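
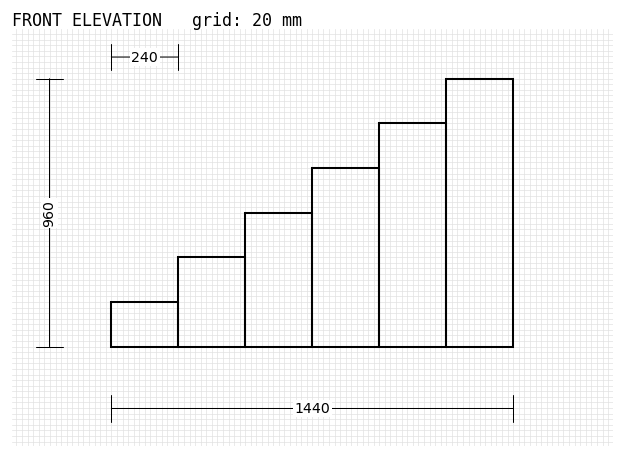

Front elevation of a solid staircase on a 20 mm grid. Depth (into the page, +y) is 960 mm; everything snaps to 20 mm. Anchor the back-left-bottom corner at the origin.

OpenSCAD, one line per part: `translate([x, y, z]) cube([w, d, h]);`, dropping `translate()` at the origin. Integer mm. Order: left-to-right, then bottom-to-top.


cube([240, 960, 160]);
translate([240, 0, 0]) cube([240, 960, 320]);
translate([480, 0, 0]) cube([240, 960, 480]);
translate([720, 0, 0]) cube([240, 960, 640]);
translate([960, 0, 0]) cube([240, 960, 800]);
translate([1200, 0, 0]) cube([240, 960, 960]);


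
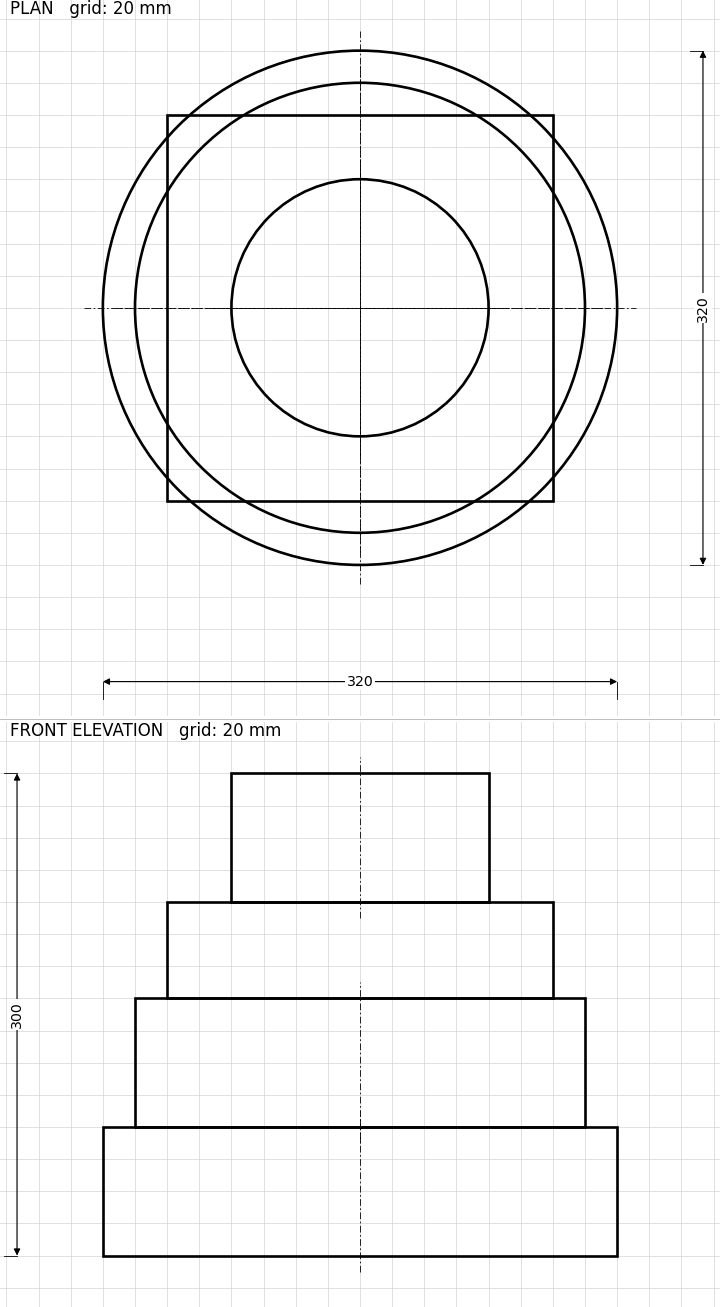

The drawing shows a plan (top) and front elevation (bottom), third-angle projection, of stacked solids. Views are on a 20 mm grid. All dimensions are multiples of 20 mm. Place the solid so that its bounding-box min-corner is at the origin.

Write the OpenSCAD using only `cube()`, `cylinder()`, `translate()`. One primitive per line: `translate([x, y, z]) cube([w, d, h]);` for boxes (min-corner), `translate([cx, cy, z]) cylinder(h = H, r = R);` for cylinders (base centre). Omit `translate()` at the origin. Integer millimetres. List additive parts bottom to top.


translate([160, 160, 0]) cylinder(h = 80, r = 160);
translate([160, 160, 80]) cylinder(h = 80, r = 140);
translate([40, 40, 160]) cube([240, 240, 60]);
translate([160, 160, 220]) cylinder(h = 80, r = 80);


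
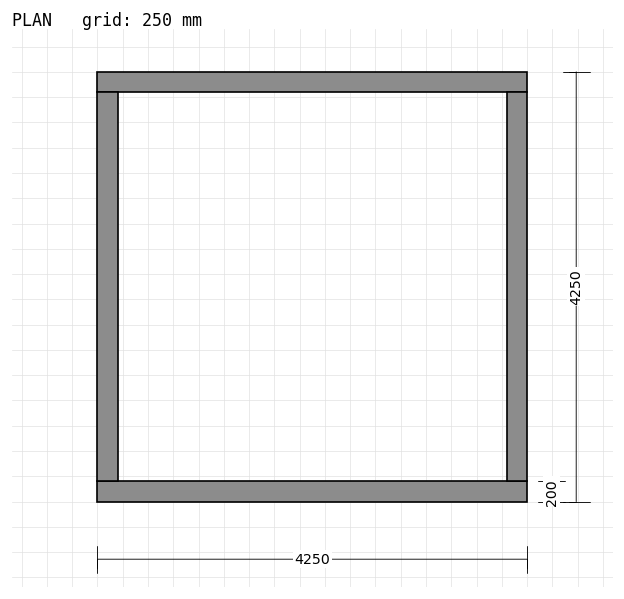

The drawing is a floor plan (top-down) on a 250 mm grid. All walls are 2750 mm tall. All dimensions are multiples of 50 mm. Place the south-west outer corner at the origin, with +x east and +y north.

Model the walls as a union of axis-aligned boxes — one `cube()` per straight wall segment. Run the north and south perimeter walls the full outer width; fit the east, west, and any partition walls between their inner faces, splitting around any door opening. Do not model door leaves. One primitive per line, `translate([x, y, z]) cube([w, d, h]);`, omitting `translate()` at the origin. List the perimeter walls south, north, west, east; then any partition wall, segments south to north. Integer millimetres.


cube([4250, 200, 2750]);
translate([0, 4050, 0]) cube([4250, 200, 2750]);
translate([0, 200, 0]) cube([200, 3850, 2750]);
translate([4050, 200, 0]) cube([200, 3850, 2750]);


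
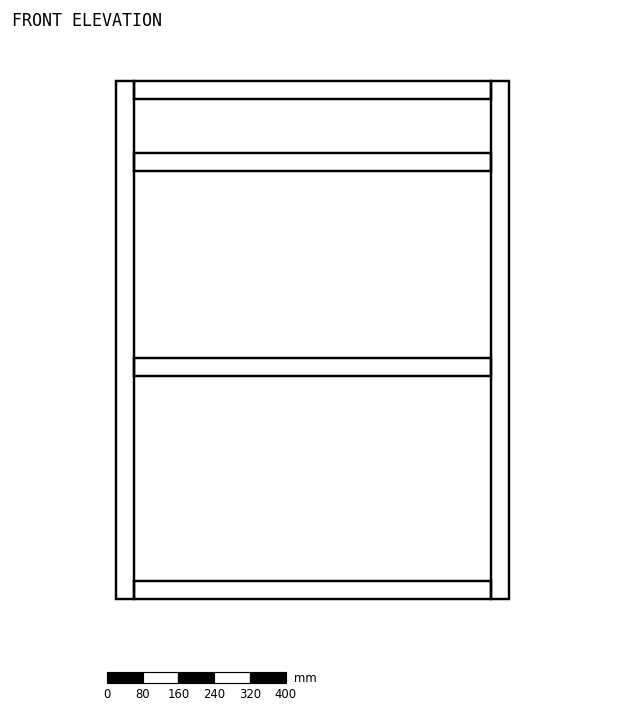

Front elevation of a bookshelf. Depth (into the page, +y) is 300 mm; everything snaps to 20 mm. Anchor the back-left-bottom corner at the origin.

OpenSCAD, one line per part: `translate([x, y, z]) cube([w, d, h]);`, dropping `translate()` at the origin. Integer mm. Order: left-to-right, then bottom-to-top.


cube([40, 300, 1160]);
translate([40, 0, 0]) cube([800, 300, 40]);
translate([40, 0, 500]) cube([800, 300, 40]);
translate([40, 0, 960]) cube([800, 300, 40]);
translate([40, 0, 1120]) cube([800, 300, 40]);
translate([840, 0, 0]) cube([40, 300, 1160]);


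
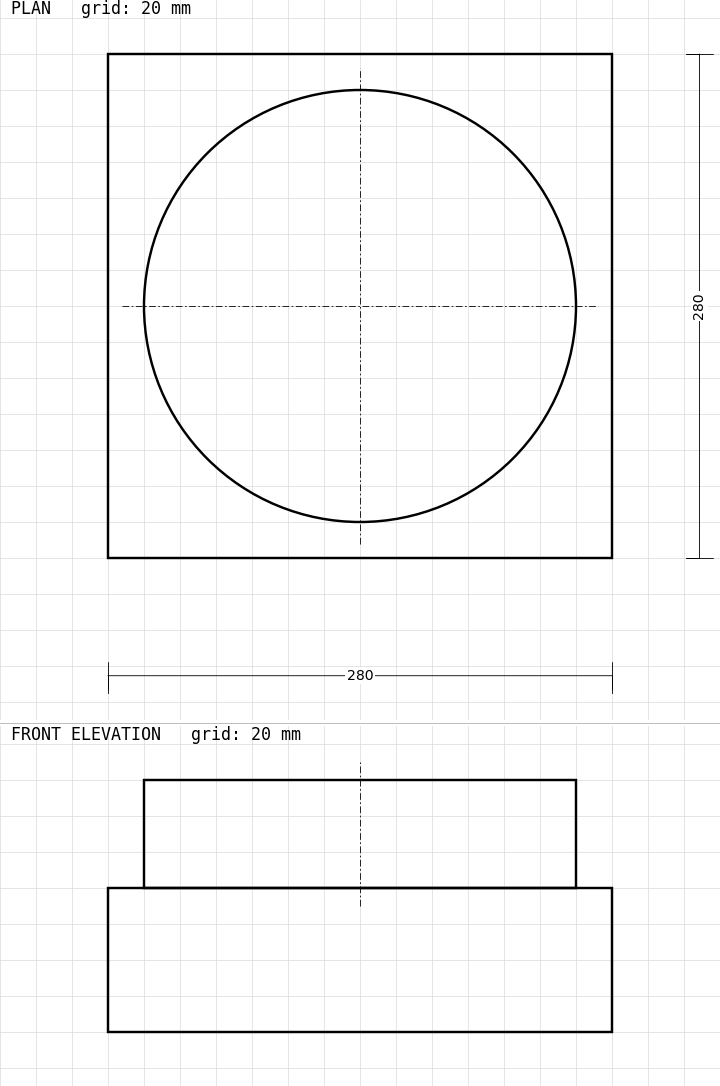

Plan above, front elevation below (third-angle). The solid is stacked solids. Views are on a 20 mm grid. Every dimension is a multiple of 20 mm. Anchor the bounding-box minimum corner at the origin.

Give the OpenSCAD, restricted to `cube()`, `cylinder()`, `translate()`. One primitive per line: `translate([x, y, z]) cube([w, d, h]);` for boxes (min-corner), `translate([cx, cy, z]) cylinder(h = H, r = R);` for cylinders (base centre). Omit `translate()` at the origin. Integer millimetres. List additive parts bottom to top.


cube([280, 280, 80]);
translate([140, 140, 80]) cylinder(h = 60, r = 120);


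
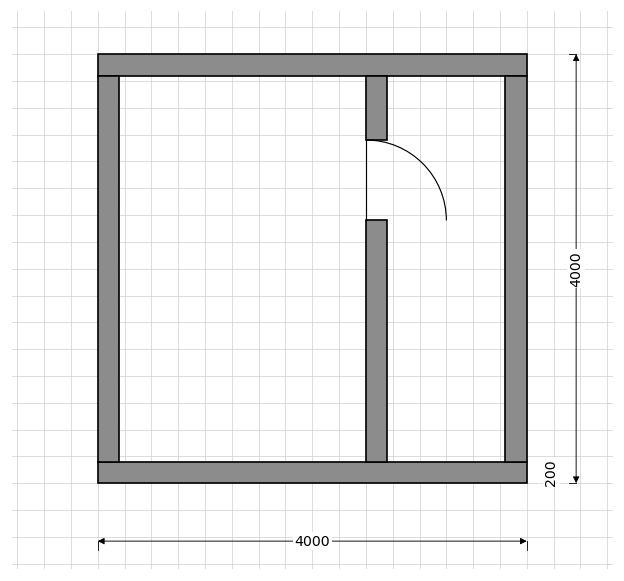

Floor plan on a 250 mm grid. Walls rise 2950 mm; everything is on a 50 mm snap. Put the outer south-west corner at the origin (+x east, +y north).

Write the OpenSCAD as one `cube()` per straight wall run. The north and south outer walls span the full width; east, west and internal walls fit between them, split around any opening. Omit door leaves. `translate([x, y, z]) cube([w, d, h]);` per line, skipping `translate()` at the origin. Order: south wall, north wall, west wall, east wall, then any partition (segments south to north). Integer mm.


cube([4000, 200, 2950]);
translate([0, 3800, 0]) cube([4000, 200, 2950]);
translate([0, 200, 0]) cube([200, 3600, 2950]);
translate([3800, 200, 0]) cube([200, 3600, 2950]);
translate([2500, 200, 0]) cube([200, 2250, 2950]);
translate([2500, 3200, 0]) cube([200, 600, 2950]);


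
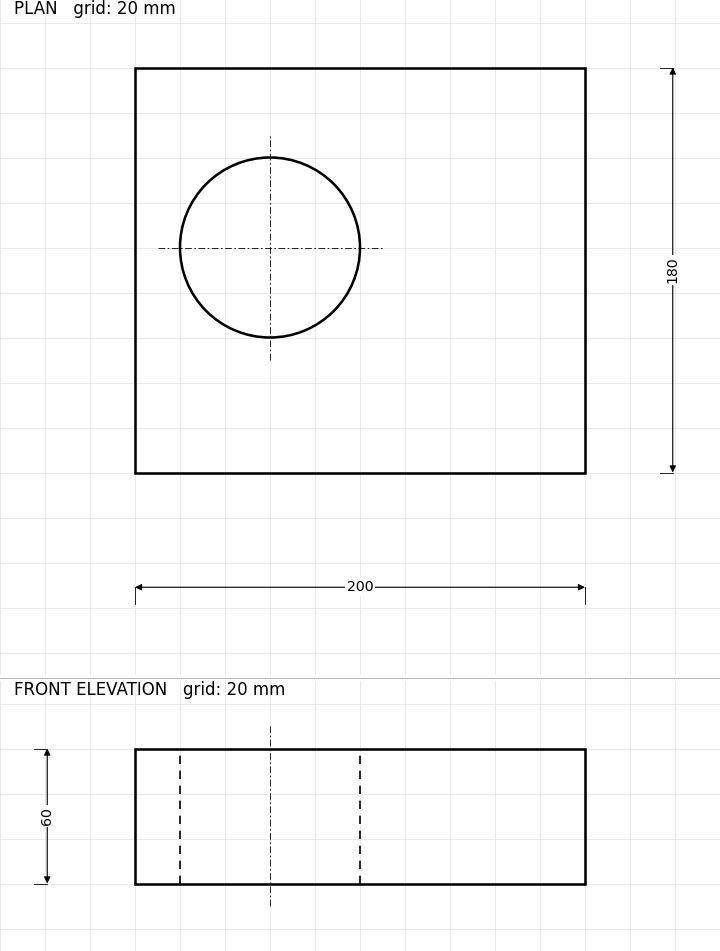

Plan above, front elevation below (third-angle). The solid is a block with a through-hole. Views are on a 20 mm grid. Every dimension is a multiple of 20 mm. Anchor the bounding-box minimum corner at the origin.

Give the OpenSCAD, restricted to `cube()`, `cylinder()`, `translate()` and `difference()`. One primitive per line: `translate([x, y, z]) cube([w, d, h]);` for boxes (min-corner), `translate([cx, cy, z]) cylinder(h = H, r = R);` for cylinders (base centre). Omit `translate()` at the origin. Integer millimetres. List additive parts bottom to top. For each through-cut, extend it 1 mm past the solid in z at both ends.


difference() {
  cube([200, 180, 60]);
  translate([60, 100, -1]) cylinder(h = 62, r = 40);
}


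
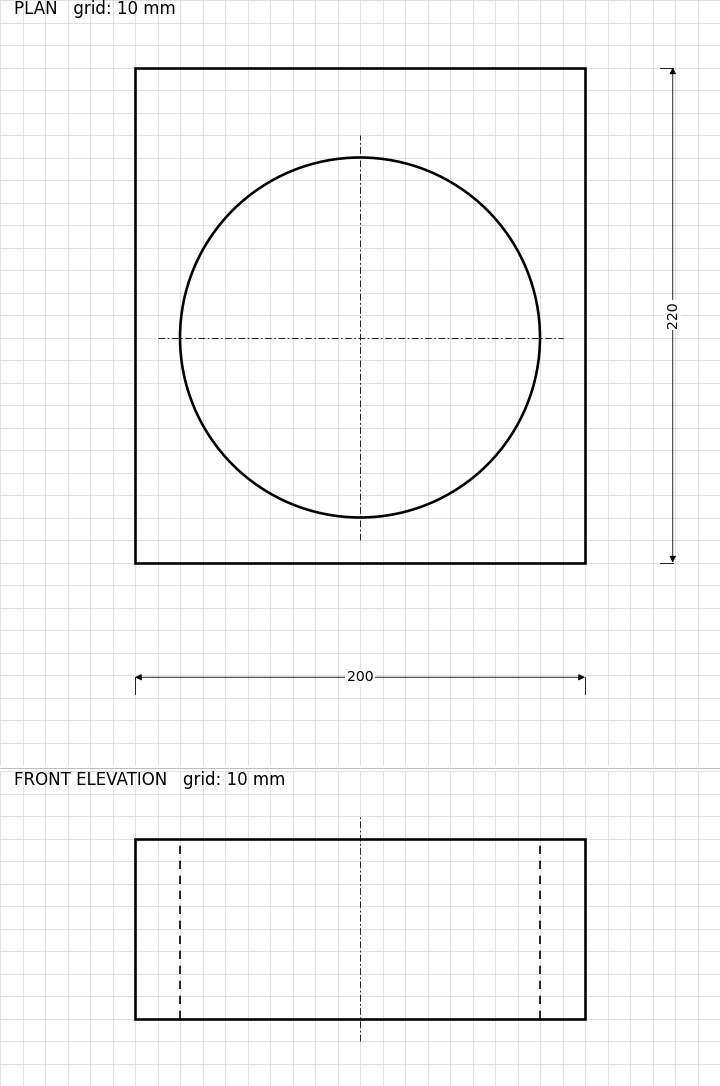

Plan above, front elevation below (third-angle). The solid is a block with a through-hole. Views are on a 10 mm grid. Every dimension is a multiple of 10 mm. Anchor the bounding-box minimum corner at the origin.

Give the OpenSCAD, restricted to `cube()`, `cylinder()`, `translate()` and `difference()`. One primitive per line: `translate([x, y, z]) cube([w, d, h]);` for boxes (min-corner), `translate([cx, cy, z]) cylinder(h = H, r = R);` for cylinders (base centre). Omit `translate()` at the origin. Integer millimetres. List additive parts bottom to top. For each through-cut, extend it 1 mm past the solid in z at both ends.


difference() {
  cube([200, 220, 80]);
  translate([100, 100, -1]) cylinder(h = 82, r = 80);
}


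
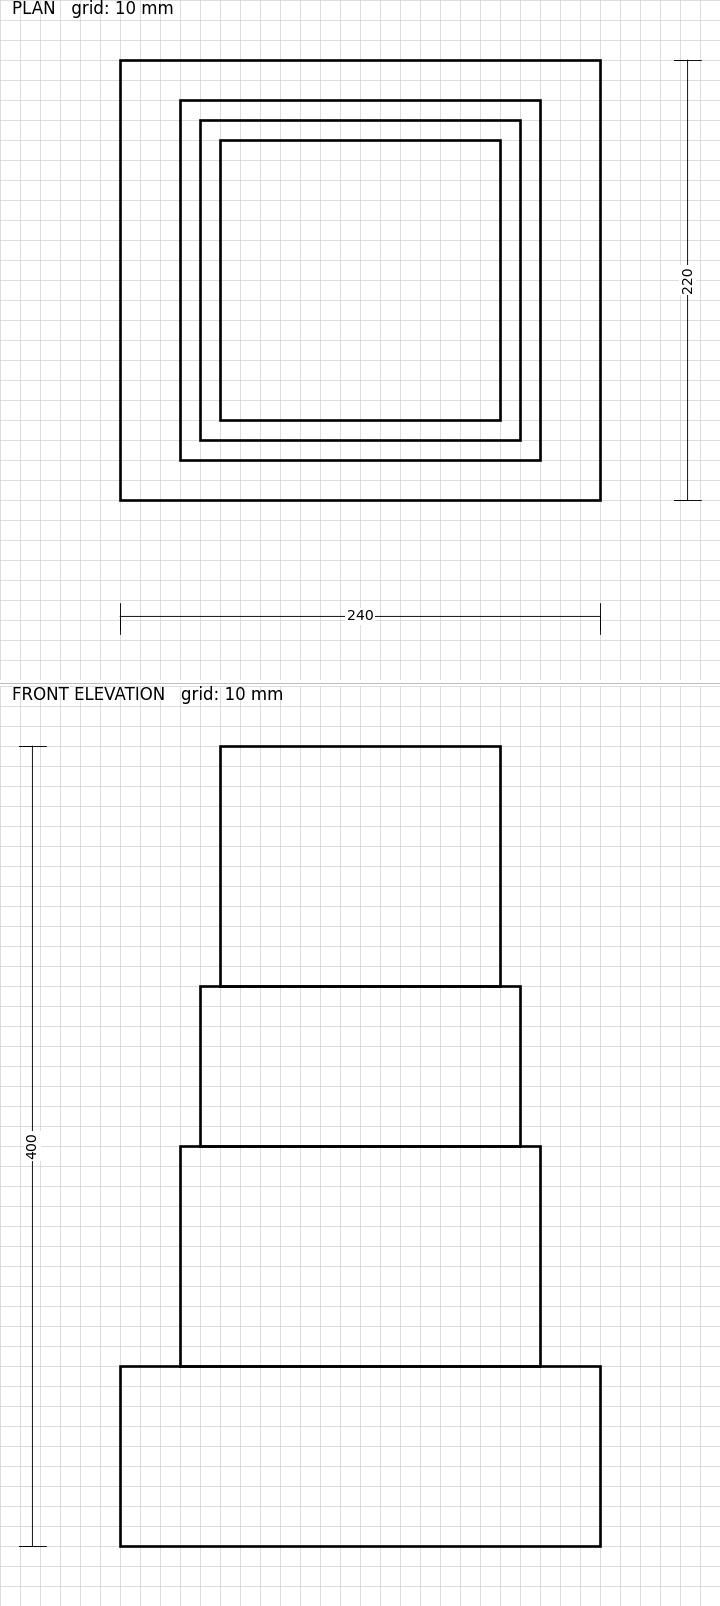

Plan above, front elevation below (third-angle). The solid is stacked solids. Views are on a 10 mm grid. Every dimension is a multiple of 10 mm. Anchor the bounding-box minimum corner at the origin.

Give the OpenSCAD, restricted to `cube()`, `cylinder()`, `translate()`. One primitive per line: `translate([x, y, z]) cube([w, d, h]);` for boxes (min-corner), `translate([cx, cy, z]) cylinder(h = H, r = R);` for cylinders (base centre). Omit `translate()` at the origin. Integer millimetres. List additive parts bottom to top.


cube([240, 220, 90]);
translate([30, 20, 90]) cube([180, 180, 110]);
translate([40, 30, 200]) cube([160, 160, 80]);
translate([50, 40, 280]) cube([140, 140, 120]);


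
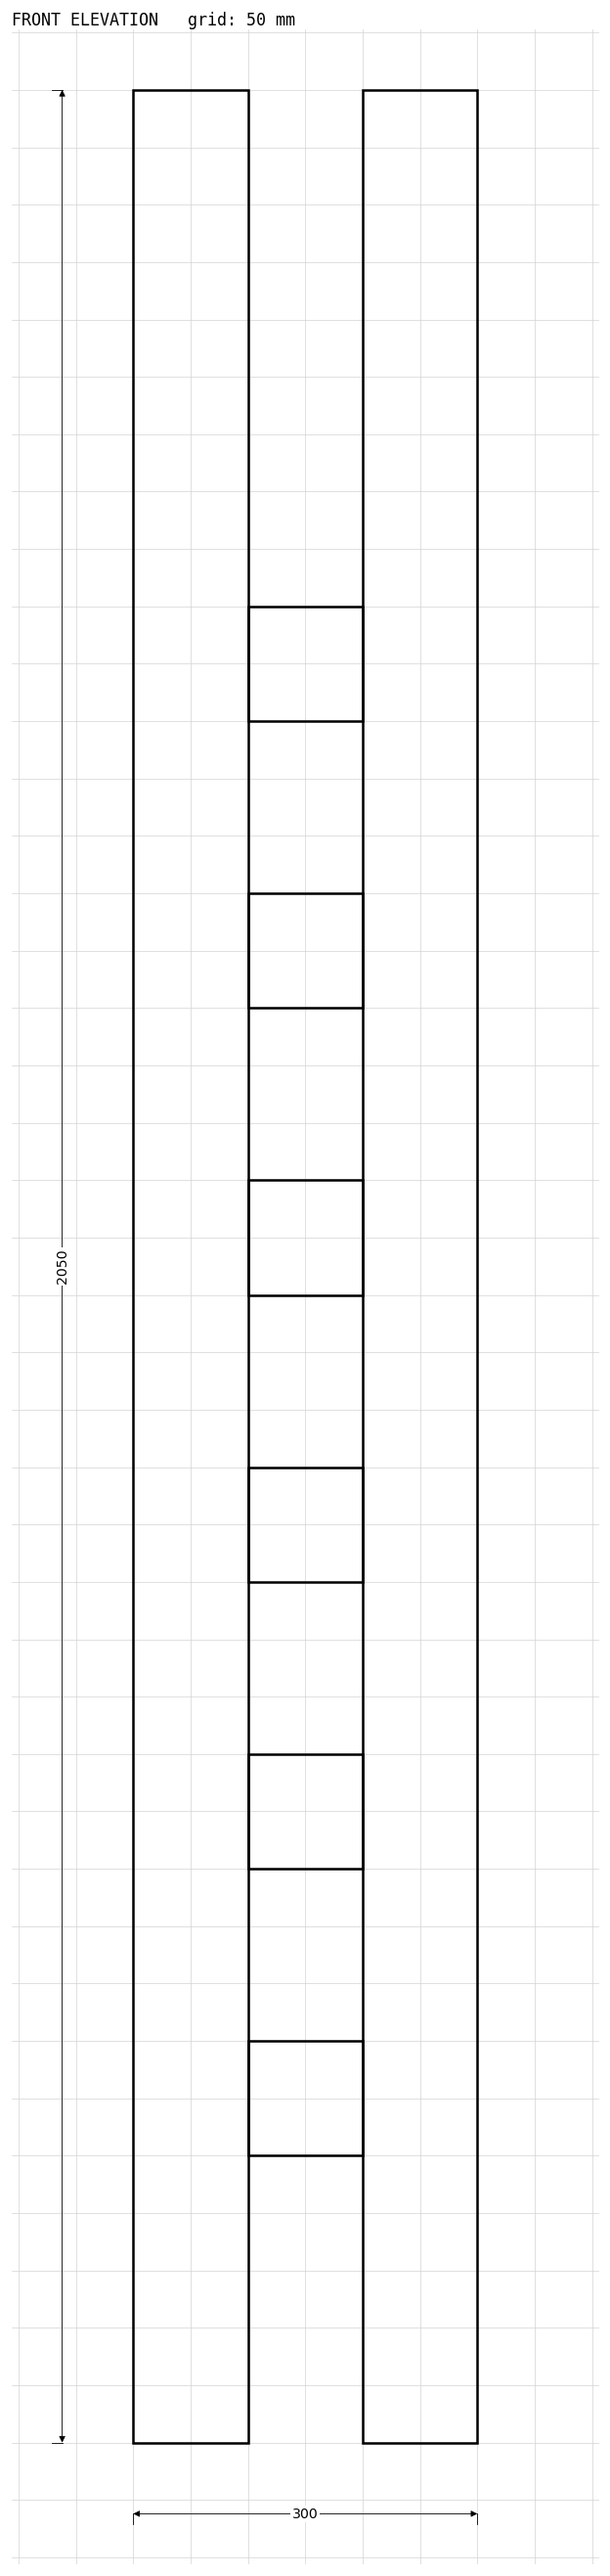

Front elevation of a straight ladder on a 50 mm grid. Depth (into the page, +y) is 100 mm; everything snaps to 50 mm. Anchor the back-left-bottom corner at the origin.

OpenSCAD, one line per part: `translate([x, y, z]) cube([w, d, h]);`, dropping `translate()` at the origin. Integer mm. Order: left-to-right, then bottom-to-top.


cube([100, 100, 2050]);
translate([100, 0, 250]) cube([100, 100, 100]);
translate([100, 0, 500]) cube([100, 100, 100]);
translate([100, 0, 750]) cube([100, 100, 100]);
translate([100, 0, 1000]) cube([100, 100, 100]);
translate([100, 0, 1250]) cube([100, 100, 100]);
translate([100, 0, 1500]) cube([100, 100, 100]);
translate([200, 0, 0]) cube([100, 100, 2050]);


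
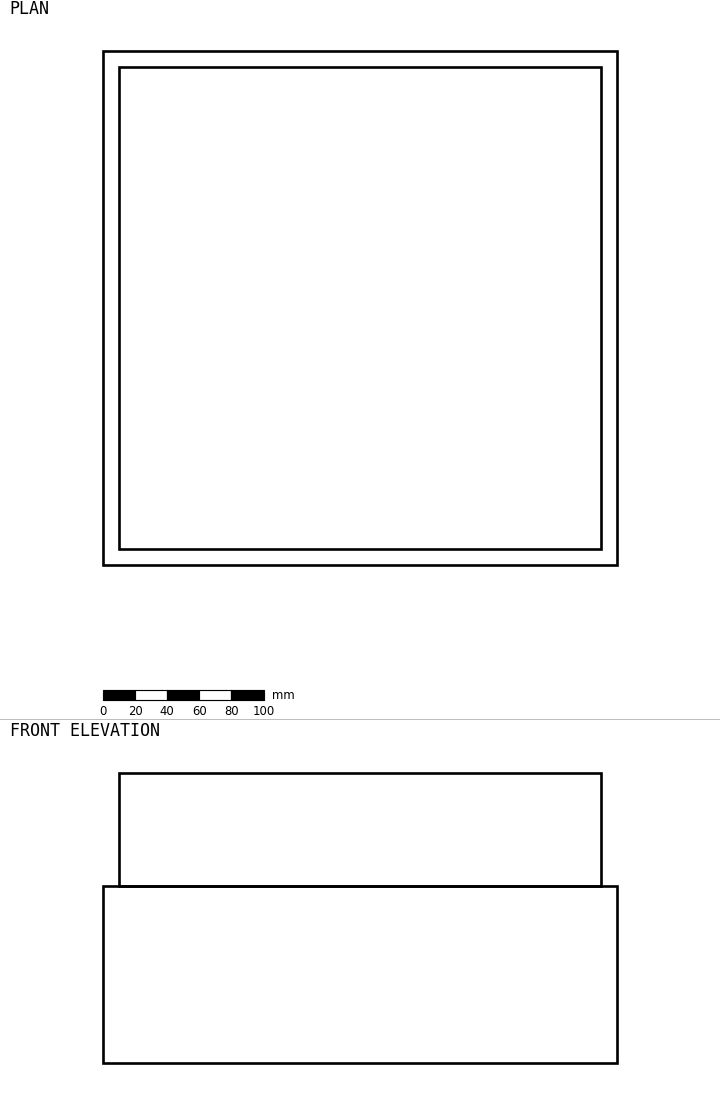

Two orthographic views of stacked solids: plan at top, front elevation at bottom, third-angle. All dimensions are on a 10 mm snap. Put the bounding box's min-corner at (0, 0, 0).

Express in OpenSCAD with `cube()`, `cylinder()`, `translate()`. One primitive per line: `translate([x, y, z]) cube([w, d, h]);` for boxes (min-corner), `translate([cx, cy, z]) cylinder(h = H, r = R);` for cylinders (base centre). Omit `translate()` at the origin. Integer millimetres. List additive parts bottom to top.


cube([320, 320, 110]);
translate([10, 10, 110]) cube([300, 300, 70]);


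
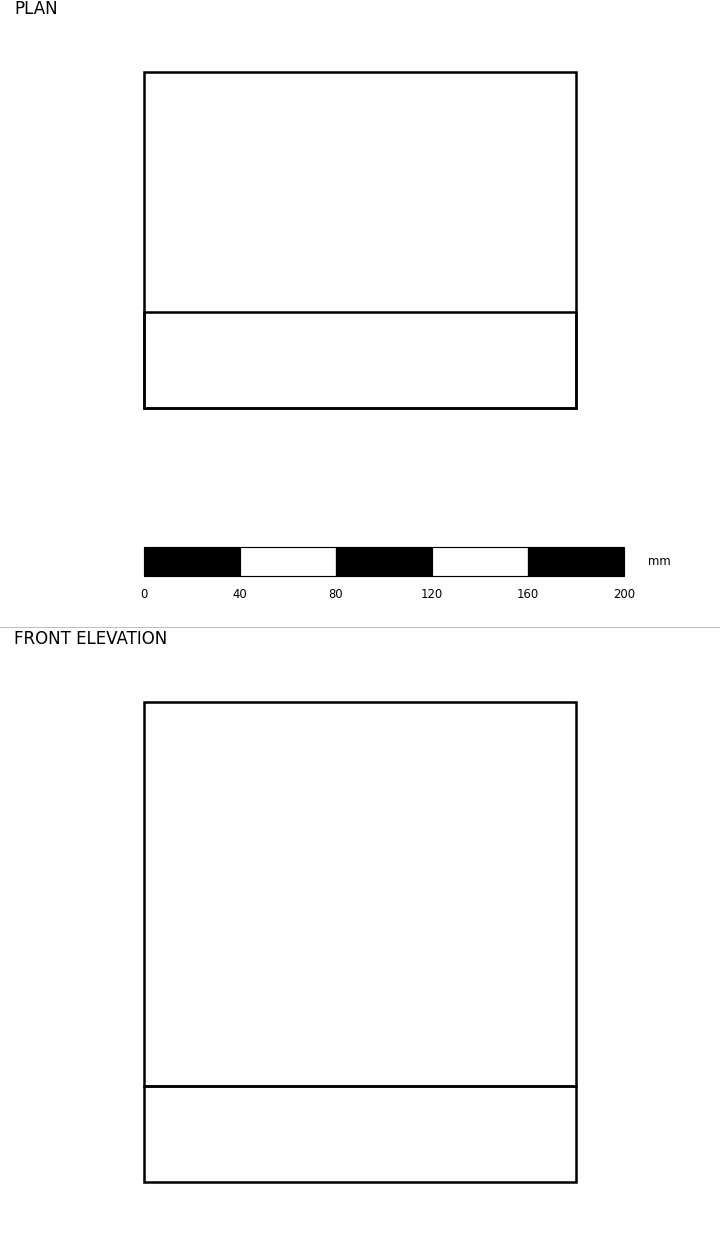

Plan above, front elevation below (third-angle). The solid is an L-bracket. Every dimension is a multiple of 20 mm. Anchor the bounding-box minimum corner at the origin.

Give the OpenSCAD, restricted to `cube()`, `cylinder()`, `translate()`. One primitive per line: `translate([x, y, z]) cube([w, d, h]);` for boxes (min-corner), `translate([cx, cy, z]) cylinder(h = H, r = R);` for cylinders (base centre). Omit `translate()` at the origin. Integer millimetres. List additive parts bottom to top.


cube([180, 140, 40]);
translate([0, 0, 40]) cube([180, 40, 160]);


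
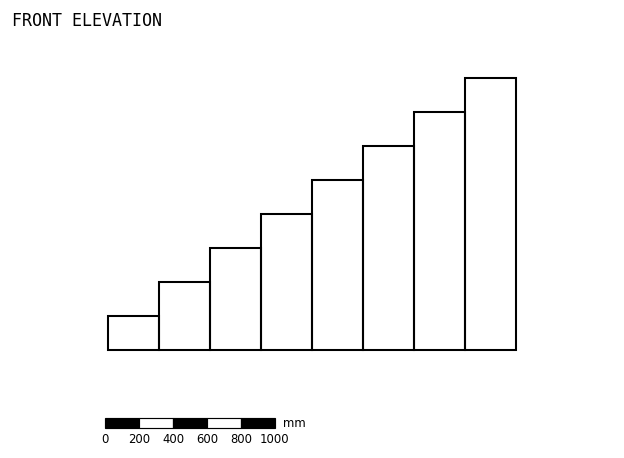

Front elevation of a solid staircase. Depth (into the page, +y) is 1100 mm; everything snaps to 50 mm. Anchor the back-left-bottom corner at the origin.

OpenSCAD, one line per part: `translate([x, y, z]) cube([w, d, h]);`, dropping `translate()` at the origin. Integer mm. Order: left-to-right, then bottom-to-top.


cube([300, 1100, 200]);
translate([300, 0, 0]) cube([300, 1100, 400]);
translate([600, 0, 0]) cube([300, 1100, 600]);
translate([900, 0, 0]) cube([300, 1100, 800]);
translate([1200, 0, 0]) cube([300, 1100, 1000]);
translate([1500, 0, 0]) cube([300, 1100, 1200]);
translate([1800, 0, 0]) cube([300, 1100, 1400]);
translate([2100, 0, 0]) cube([300, 1100, 1600]);


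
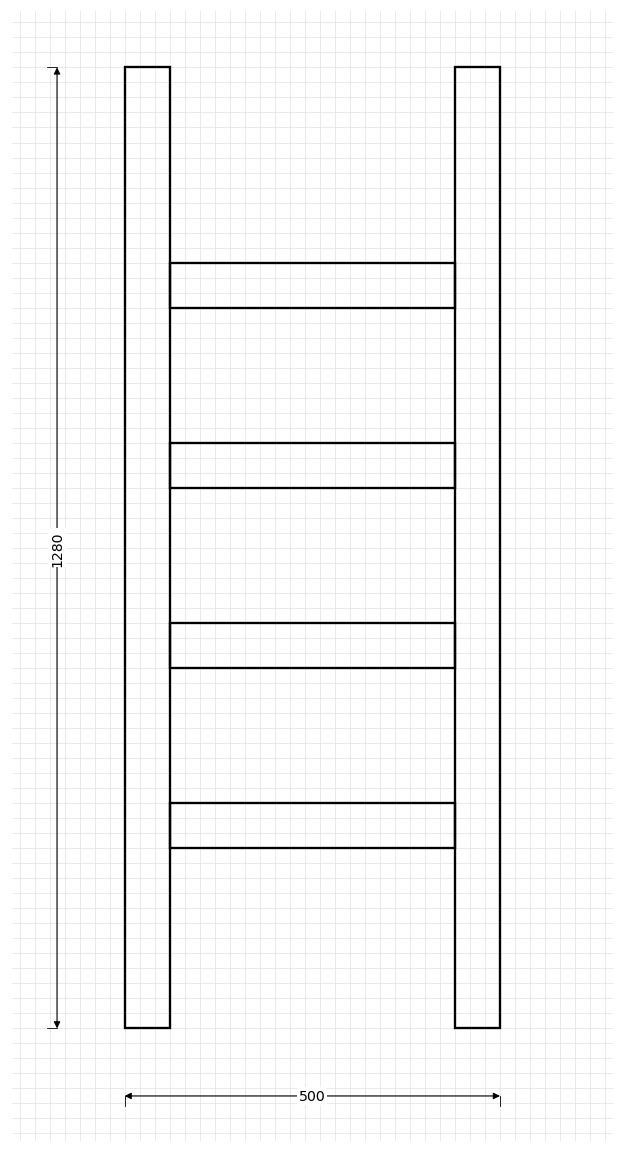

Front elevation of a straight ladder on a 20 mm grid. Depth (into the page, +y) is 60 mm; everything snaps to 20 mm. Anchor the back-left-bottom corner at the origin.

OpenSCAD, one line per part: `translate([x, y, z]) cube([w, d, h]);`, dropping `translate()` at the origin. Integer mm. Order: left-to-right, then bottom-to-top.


cube([60, 60, 1280]);
translate([60, 0, 240]) cube([380, 60, 60]);
translate([60, 0, 480]) cube([380, 60, 60]);
translate([60, 0, 720]) cube([380, 60, 60]);
translate([60, 0, 960]) cube([380, 60, 60]);
translate([440, 0, 0]) cube([60, 60, 1280]);


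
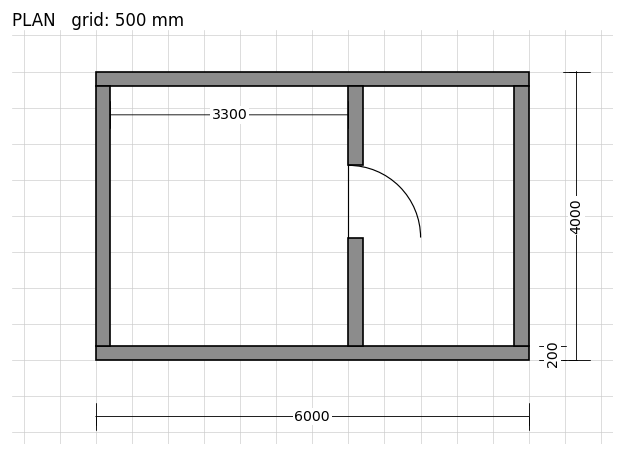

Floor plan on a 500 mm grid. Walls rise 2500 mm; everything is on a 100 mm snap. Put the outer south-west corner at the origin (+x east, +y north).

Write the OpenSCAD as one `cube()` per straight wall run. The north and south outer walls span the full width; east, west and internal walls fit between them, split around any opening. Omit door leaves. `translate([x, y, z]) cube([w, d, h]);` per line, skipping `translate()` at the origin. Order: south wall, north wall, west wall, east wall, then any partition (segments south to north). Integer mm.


cube([6000, 200, 2500]);
translate([0, 3800, 0]) cube([6000, 200, 2500]);
translate([0, 200, 0]) cube([200, 3600, 2500]);
translate([5800, 200, 0]) cube([200, 3600, 2500]);
translate([3500, 200, 0]) cube([200, 1500, 2500]);
translate([3500, 2700, 0]) cube([200, 1100, 2500]);


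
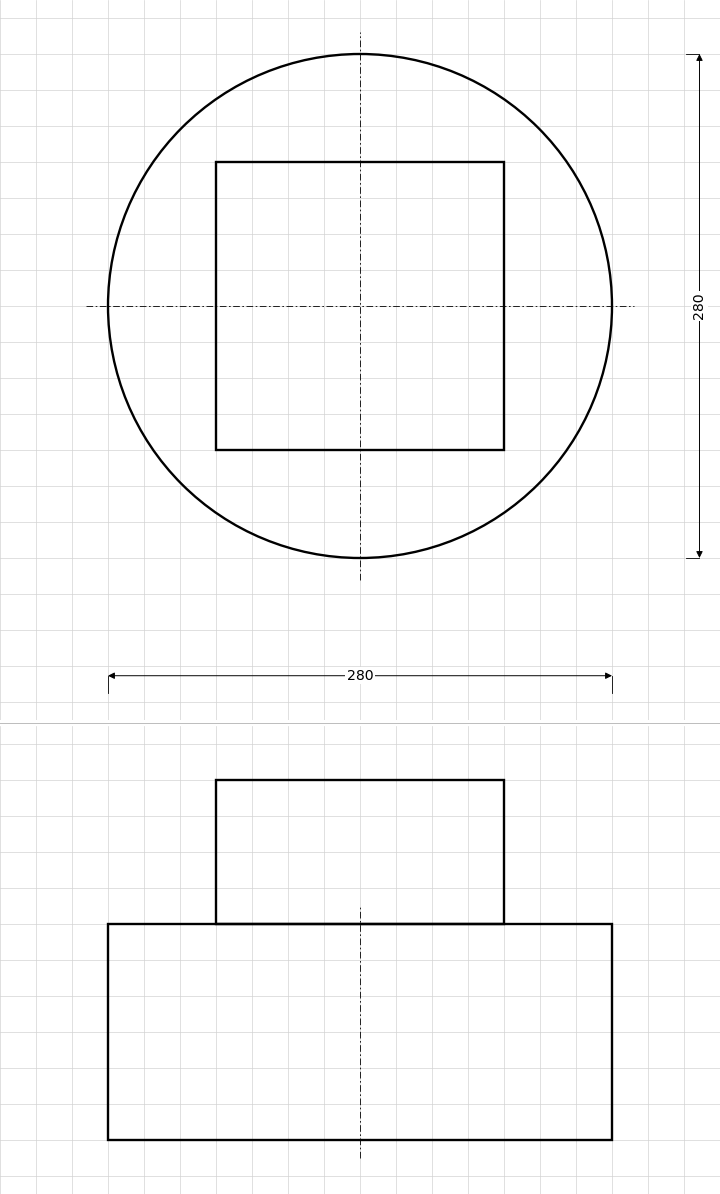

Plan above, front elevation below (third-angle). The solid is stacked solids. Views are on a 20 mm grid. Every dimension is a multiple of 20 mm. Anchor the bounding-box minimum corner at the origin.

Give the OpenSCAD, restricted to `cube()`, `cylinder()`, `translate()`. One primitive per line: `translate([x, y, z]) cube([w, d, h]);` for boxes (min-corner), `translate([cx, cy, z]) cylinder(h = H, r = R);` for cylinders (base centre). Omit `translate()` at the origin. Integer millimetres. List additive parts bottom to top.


translate([140, 140, 0]) cylinder(h = 120, r = 140);
translate([60, 60, 120]) cube([160, 160, 80]);


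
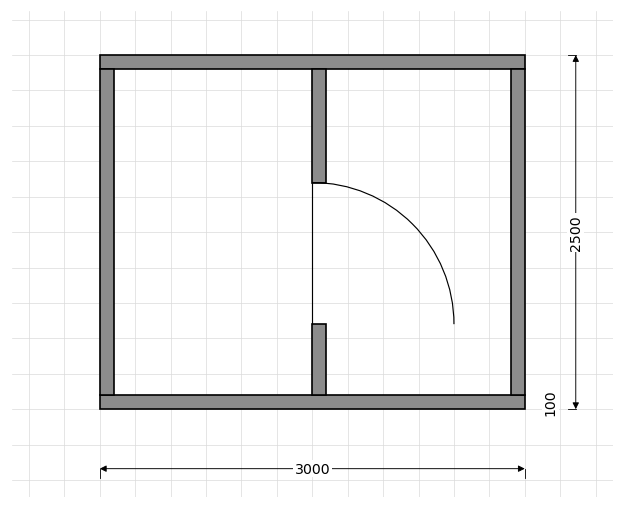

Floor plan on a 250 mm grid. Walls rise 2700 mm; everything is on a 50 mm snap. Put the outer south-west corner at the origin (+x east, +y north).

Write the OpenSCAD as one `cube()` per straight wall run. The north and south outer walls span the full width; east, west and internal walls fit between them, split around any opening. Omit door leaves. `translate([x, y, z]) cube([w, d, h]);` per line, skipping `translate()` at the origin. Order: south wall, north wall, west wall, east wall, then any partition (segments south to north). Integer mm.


cube([3000, 100, 2700]);
translate([0, 2400, 0]) cube([3000, 100, 2700]);
translate([0, 100, 0]) cube([100, 2300, 2700]);
translate([2900, 100, 0]) cube([100, 2300, 2700]);
translate([1500, 100, 0]) cube([100, 500, 2700]);
translate([1500, 1600, 0]) cube([100, 800, 2700]);


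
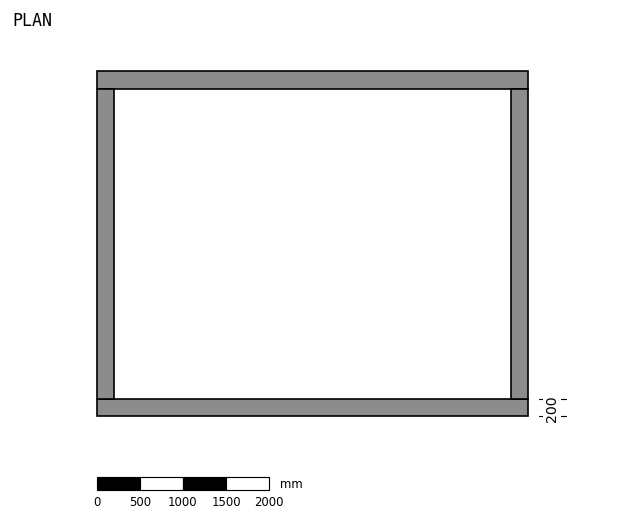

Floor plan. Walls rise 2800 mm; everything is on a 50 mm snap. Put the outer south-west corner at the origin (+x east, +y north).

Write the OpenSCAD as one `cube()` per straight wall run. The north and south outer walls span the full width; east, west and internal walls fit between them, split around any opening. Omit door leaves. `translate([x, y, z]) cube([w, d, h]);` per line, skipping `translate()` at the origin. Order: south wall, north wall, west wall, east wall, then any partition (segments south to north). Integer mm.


cube([5000, 200, 2800]);
translate([0, 3800, 0]) cube([5000, 200, 2800]);
translate([0, 200, 0]) cube([200, 3600, 2800]);
translate([4800, 200, 0]) cube([200, 3600, 2800]);


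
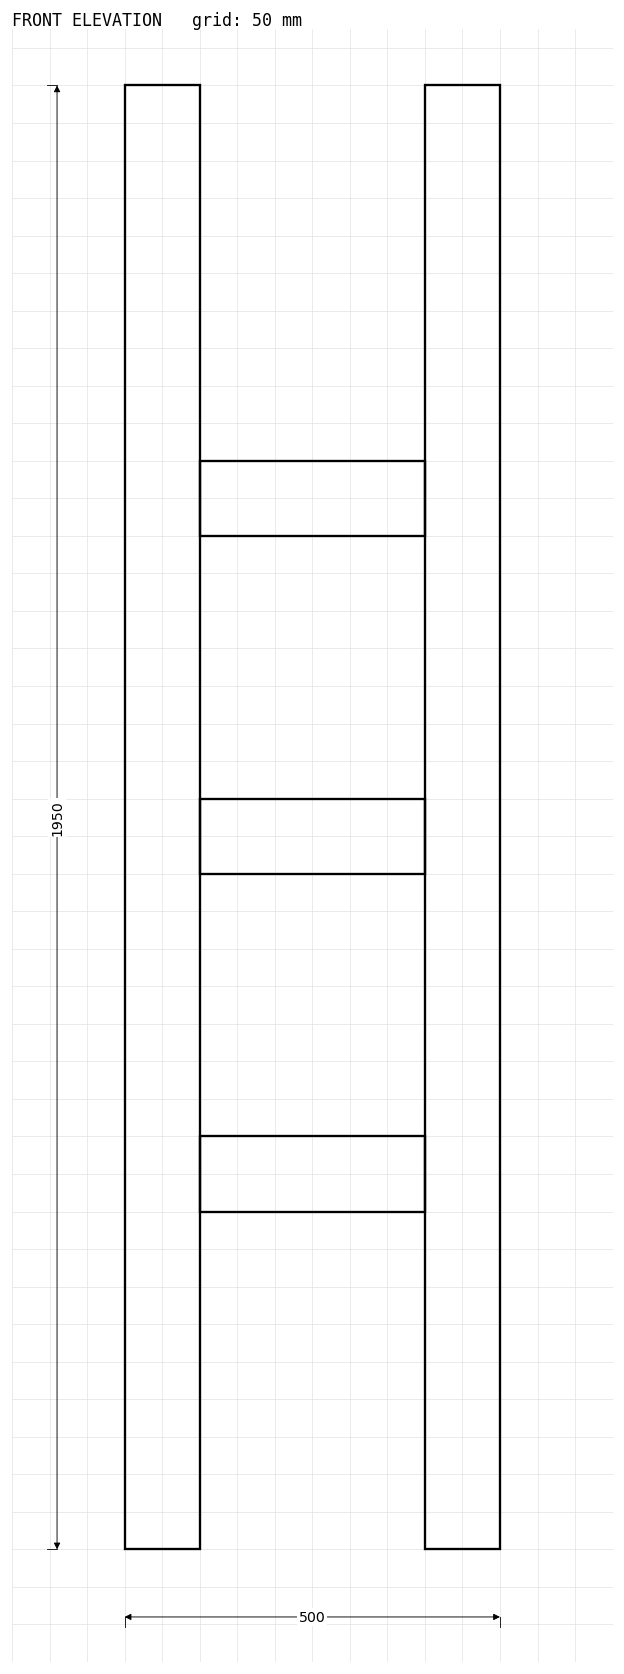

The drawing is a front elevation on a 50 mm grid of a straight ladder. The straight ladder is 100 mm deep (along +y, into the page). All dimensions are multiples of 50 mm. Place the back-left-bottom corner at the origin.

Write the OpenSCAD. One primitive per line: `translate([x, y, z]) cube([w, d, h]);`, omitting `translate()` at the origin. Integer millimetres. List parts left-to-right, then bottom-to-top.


cube([100, 100, 1950]);
translate([100, 0, 450]) cube([300, 100, 100]);
translate([100, 0, 900]) cube([300, 100, 100]);
translate([100, 0, 1350]) cube([300, 100, 100]);
translate([400, 0, 0]) cube([100, 100, 1950]);


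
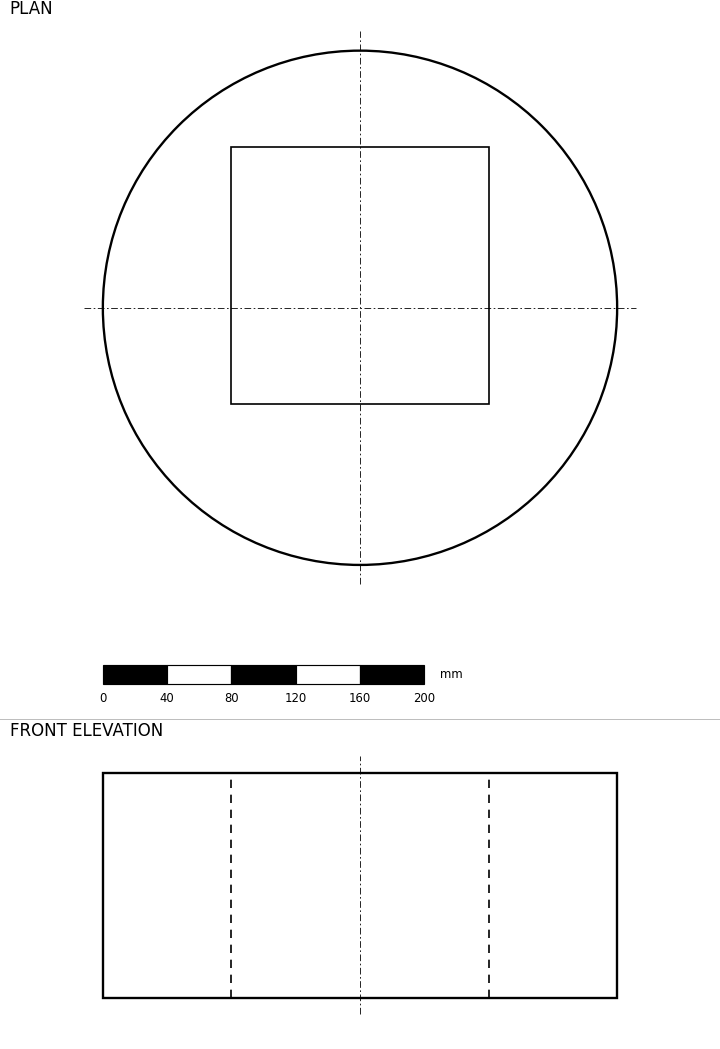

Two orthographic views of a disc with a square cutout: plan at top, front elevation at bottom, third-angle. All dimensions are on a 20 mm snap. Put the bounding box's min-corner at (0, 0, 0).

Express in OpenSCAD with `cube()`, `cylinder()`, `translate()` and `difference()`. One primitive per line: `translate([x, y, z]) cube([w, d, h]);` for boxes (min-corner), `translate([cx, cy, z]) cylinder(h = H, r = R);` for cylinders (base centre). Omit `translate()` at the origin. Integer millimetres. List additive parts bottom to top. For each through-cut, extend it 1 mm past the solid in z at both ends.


difference() {
  translate([160, 160, 0]) cylinder(h = 140, r = 160);
  translate([80, 100, -1]) cube([160, 160, 142]);
}


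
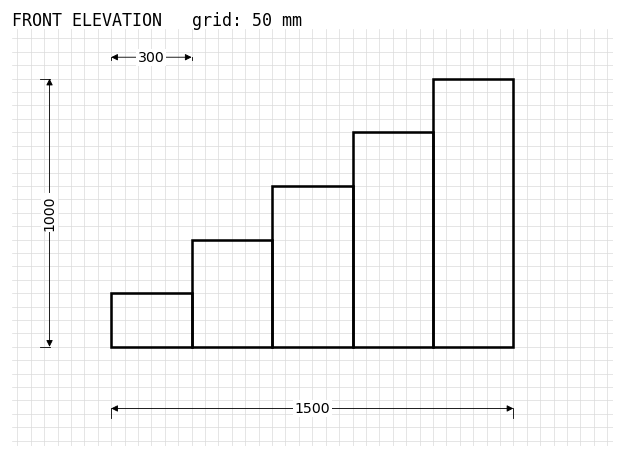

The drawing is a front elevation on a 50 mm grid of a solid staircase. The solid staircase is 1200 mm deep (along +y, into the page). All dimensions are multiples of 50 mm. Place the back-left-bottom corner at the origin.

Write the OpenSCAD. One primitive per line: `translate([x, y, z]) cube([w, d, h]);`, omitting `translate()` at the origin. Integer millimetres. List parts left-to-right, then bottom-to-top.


cube([300, 1200, 200]);
translate([300, 0, 0]) cube([300, 1200, 400]);
translate([600, 0, 0]) cube([300, 1200, 600]);
translate([900, 0, 0]) cube([300, 1200, 800]);
translate([1200, 0, 0]) cube([300, 1200, 1000]);


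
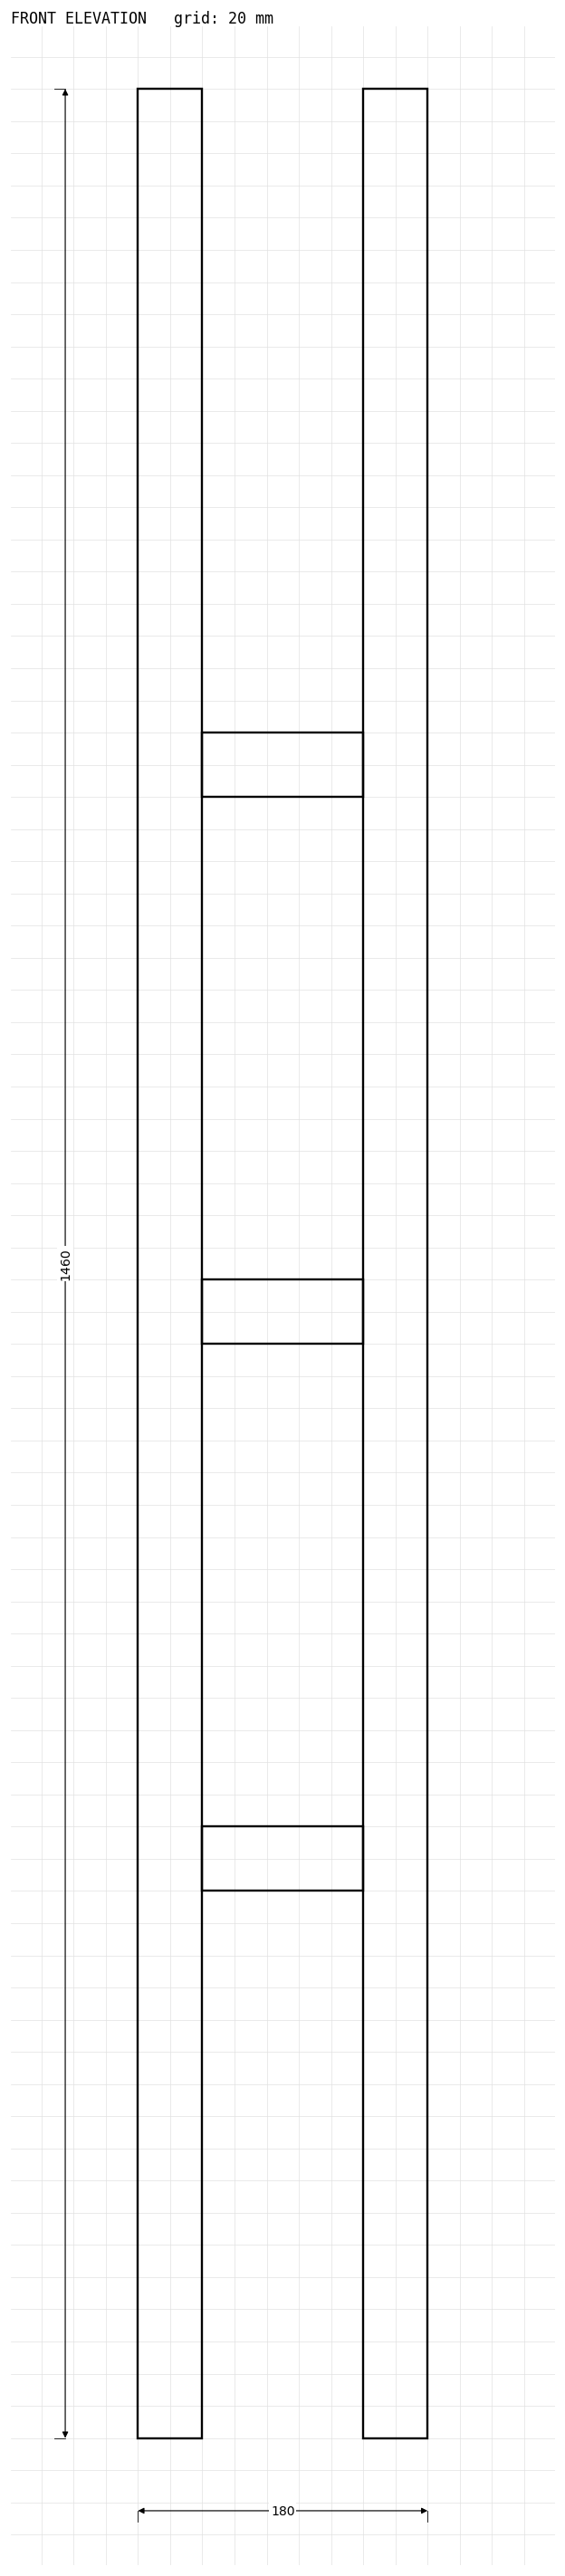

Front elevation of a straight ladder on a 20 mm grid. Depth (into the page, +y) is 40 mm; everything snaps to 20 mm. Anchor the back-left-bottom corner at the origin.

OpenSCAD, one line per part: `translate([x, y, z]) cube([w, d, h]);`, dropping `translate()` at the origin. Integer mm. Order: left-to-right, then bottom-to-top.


cube([40, 40, 1460]);
translate([40, 0, 340]) cube([100, 40, 40]);
translate([40, 0, 680]) cube([100, 40, 40]);
translate([40, 0, 1020]) cube([100, 40, 40]);
translate([140, 0, 0]) cube([40, 40, 1460]);


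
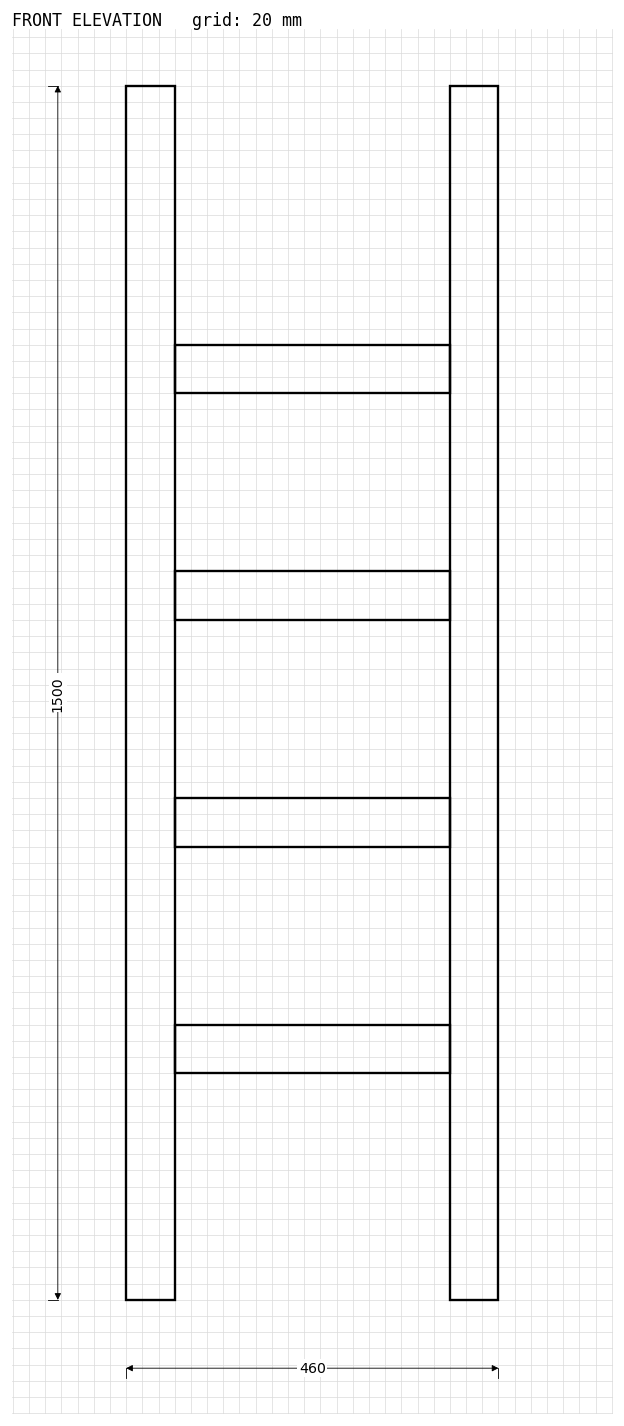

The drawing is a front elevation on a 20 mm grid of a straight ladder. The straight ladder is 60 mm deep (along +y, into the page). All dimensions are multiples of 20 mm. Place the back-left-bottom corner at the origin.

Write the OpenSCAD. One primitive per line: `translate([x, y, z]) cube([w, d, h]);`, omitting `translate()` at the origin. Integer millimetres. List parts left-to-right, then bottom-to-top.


cube([60, 60, 1500]);
translate([60, 0, 280]) cube([340, 60, 60]);
translate([60, 0, 560]) cube([340, 60, 60]);
translate([60, 0, 840]) cube([340, 60, 60]);
translate([60, 0, 1120]) cube([340, 60, 60]);
translate([400, 0, 0]) cube([60, 60, 1500]);


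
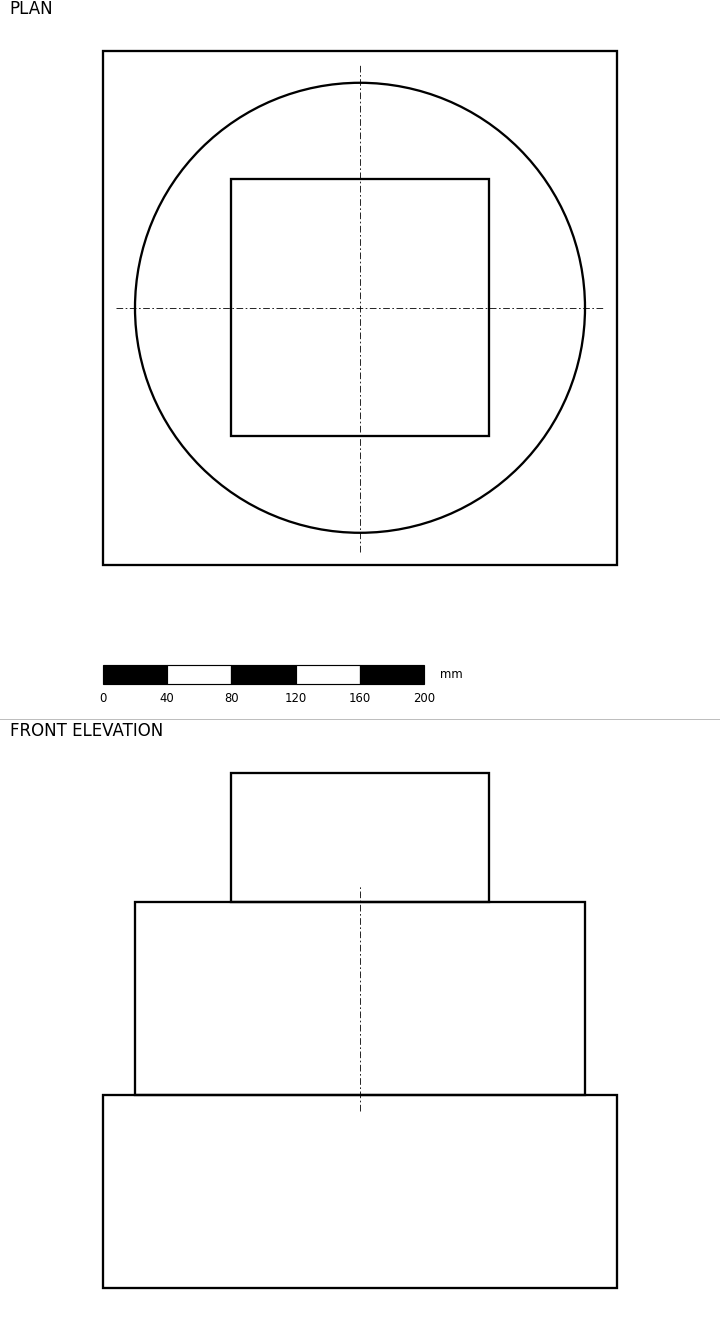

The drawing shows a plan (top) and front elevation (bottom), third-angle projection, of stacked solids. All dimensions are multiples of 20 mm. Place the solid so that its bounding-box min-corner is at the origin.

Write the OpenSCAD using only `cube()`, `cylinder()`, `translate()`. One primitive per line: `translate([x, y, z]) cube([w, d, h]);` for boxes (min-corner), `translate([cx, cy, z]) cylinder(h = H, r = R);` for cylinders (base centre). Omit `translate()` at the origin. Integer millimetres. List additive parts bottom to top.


cube([320, 320, 120]);
translate([160, 160, 120]) cylinder(h = 120, r = 140);
translate([80, 80, 240]) cube([160, 160, 80]);


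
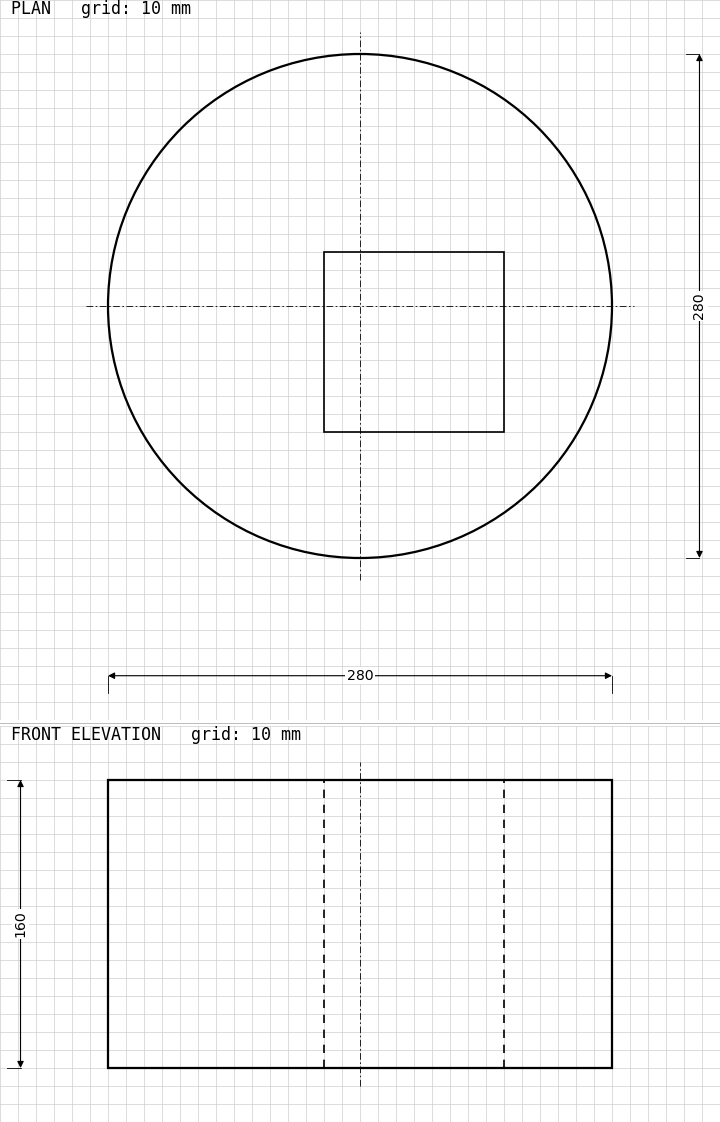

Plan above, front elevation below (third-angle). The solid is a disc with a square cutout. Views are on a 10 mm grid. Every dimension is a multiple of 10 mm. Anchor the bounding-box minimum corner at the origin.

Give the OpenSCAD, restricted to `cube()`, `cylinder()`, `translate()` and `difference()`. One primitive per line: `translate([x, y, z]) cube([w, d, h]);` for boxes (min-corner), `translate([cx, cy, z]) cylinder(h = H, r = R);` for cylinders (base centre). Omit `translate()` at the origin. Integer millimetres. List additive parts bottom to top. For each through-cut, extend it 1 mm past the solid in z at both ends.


difference() {
  translate([140, 140, 0]) cylinder(h = 160, r = 140);
  translate([120, 70, -1]) cube([100, 100, 162]);
}


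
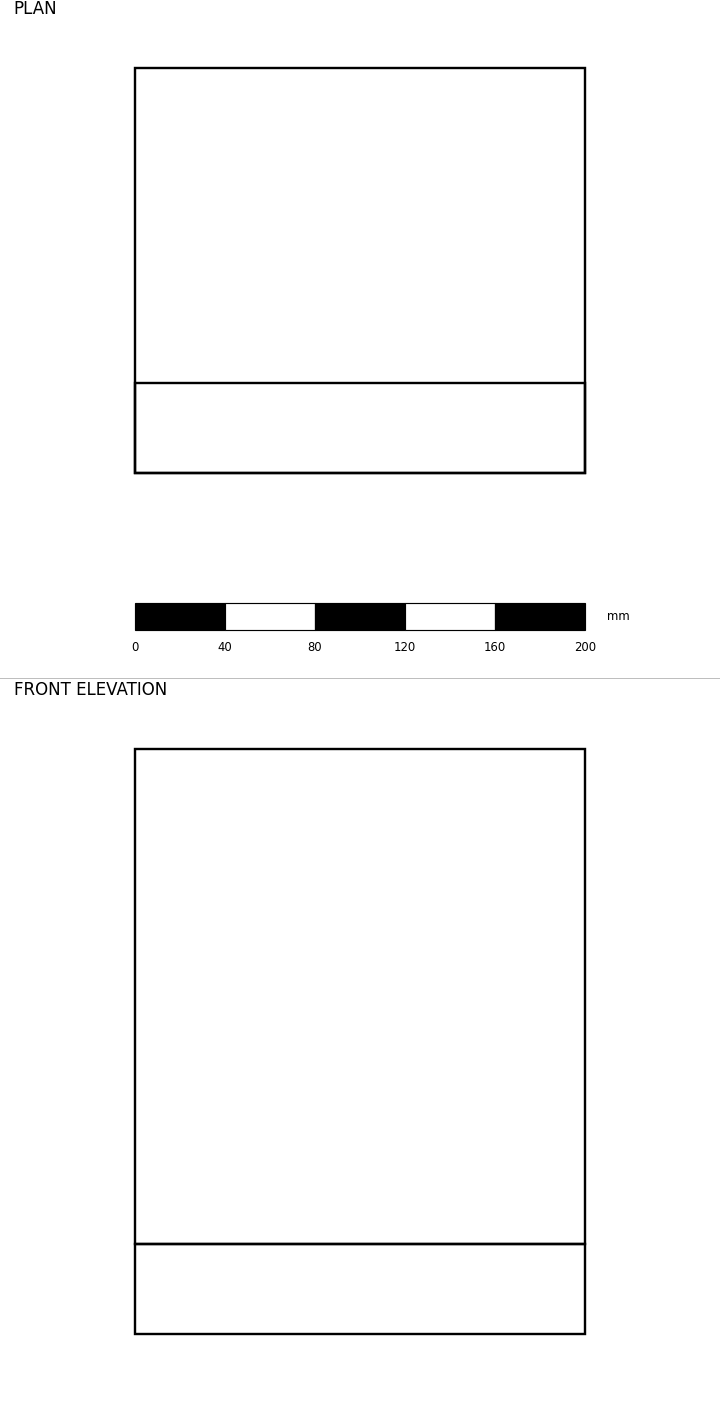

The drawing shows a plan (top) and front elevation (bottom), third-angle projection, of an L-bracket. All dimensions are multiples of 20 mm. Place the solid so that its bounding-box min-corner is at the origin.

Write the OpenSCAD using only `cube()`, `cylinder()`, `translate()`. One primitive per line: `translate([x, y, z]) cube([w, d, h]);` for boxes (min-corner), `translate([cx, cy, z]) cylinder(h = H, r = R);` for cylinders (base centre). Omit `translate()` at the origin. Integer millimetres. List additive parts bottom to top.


cube([200, 180, 40]);
translate([0, 0, 40]) cube([200, 40, 220]);


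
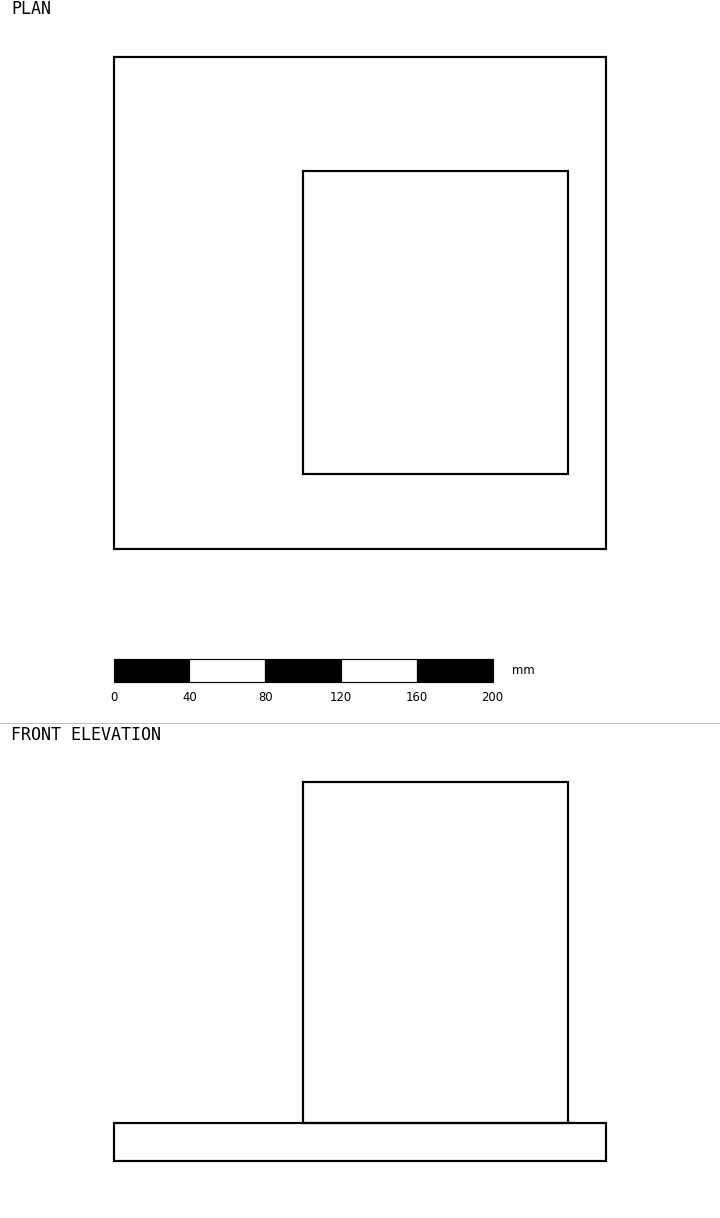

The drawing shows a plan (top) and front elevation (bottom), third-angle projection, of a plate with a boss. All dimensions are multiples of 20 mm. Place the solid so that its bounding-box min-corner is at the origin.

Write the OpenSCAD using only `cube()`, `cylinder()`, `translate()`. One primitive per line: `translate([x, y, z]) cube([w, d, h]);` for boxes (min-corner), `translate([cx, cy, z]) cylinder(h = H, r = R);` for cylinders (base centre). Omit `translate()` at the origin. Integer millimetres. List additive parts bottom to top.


cube([260, 260, 20]);
translate([100, 40, 20]) cube([140, 160, 180]);


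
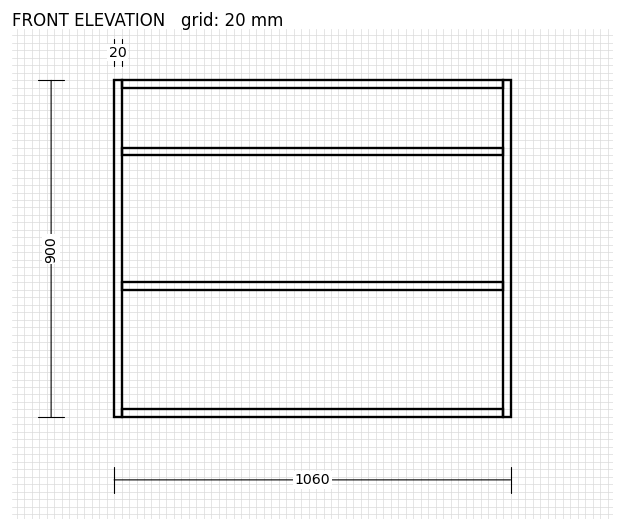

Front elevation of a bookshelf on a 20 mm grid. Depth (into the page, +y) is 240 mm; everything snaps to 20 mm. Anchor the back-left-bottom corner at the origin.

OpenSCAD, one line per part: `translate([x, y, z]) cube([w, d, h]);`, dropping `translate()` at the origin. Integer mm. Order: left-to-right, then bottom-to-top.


cube([20, 240, 900]);
translate([20, 0, 0]) cube([1020, 240, 20]);
translate([20, 0, 340]) cube([1020, 240, 20]);
translate([20, 0, 700]) cube([1020, 240, 20]);
translate([20, 0, 880]) cube([1020, 240, 20]);
translate([1040, 0, 0]) cube([20, 240, 900]);


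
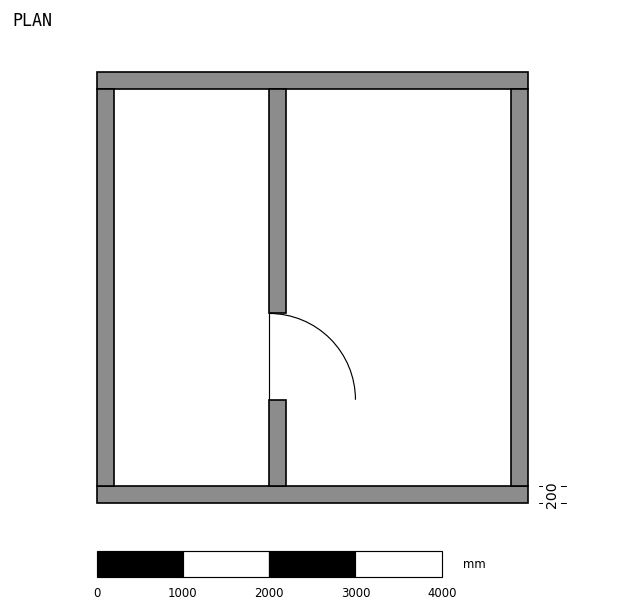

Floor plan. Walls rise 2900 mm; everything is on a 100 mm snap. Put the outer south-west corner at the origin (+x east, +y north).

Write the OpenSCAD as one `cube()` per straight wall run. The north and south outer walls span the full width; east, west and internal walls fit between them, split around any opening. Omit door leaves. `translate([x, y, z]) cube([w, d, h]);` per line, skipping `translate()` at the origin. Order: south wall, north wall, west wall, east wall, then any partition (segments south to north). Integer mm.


cube([5000, 200, 2900]);
translate([0, 4800, 0]) cube([5000, 200, 2900]);
translate([0, 200, 0]) cube([200, 4600, 2900]);
translate([4800, 200, 0]) cube([200, 4600, 2900]);
translate([2000, 200, 0]) cube([200, 1000, 2900]);
translate([2000, 2200, 0]) cube([200, 2600, 2900]);


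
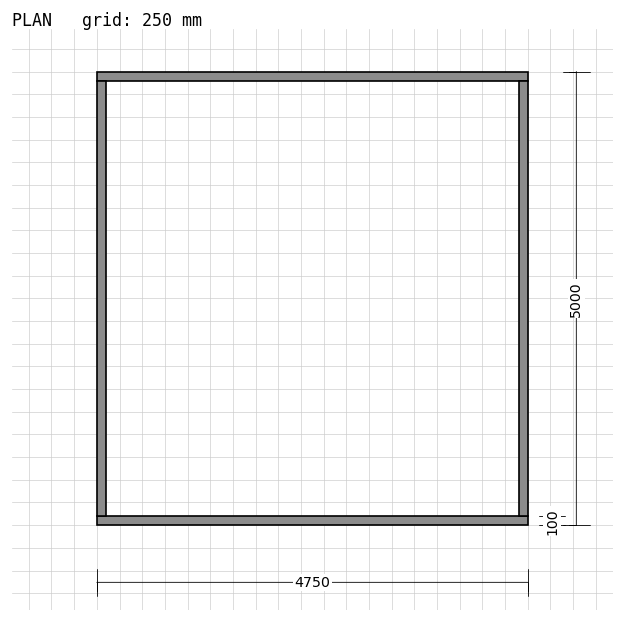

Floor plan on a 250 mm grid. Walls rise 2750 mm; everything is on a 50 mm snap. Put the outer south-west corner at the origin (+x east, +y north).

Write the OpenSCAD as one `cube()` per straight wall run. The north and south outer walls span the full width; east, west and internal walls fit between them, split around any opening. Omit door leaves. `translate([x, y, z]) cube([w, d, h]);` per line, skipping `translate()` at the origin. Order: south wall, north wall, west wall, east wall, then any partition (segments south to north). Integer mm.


cube([4750, 100, 2750]);
translate([0, 4900, 0]) cube([4750, 100, 2750]);
translate([0, 100, 0]) cube([100, 4800, 2750]);
translate([4650, 100, 0]) cube([100, 4800, 2750]);


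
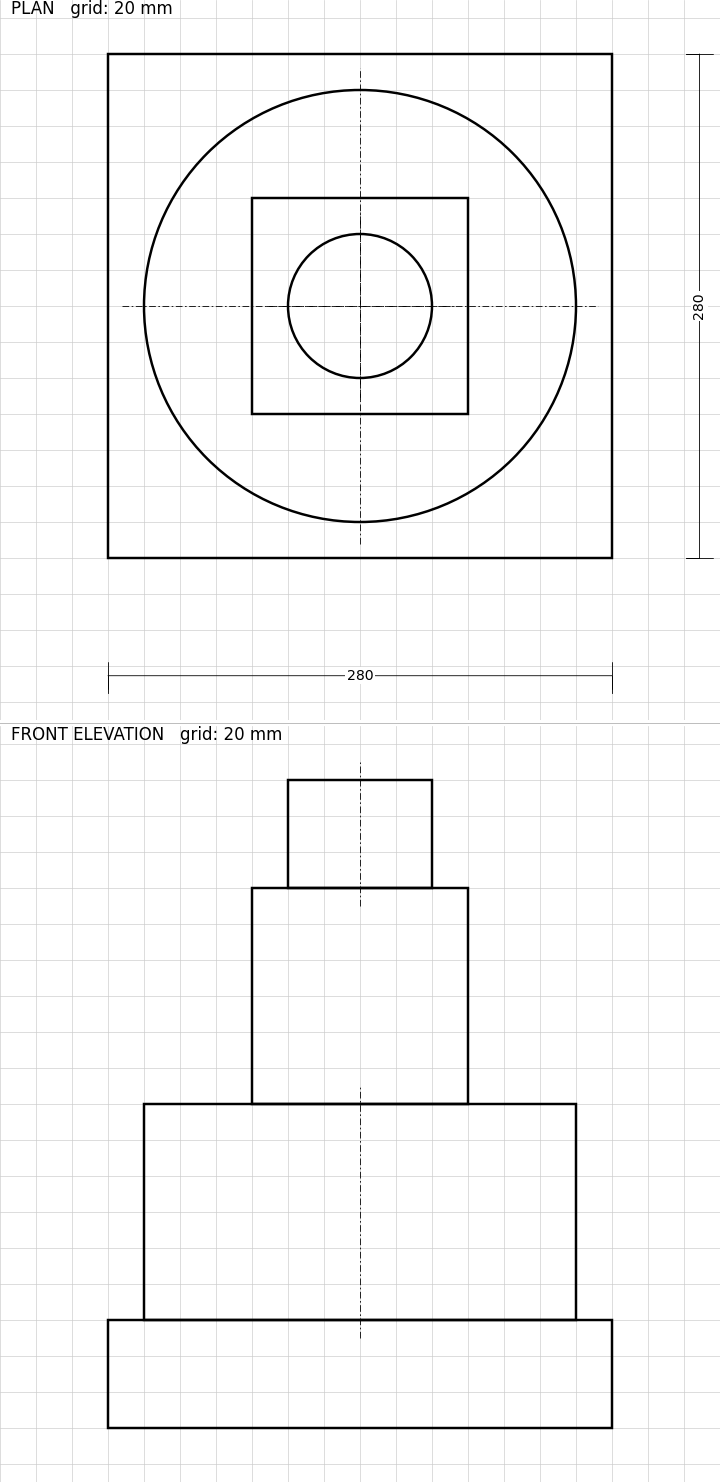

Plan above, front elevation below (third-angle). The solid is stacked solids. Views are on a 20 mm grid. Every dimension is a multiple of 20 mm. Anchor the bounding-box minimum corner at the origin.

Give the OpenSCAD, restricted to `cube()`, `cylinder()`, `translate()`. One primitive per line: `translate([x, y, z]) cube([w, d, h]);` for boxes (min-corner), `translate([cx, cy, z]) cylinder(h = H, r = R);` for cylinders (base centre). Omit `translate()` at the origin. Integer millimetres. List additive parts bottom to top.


cube([280, 280, 60]);
translate([140, 140, 60]) cylinder(h = 120, r = 120);
translate([80, 80, 180]) cube([120, 120, 120]);
translate([140, 140, 300]) cylinder(h = 60, r = 40);


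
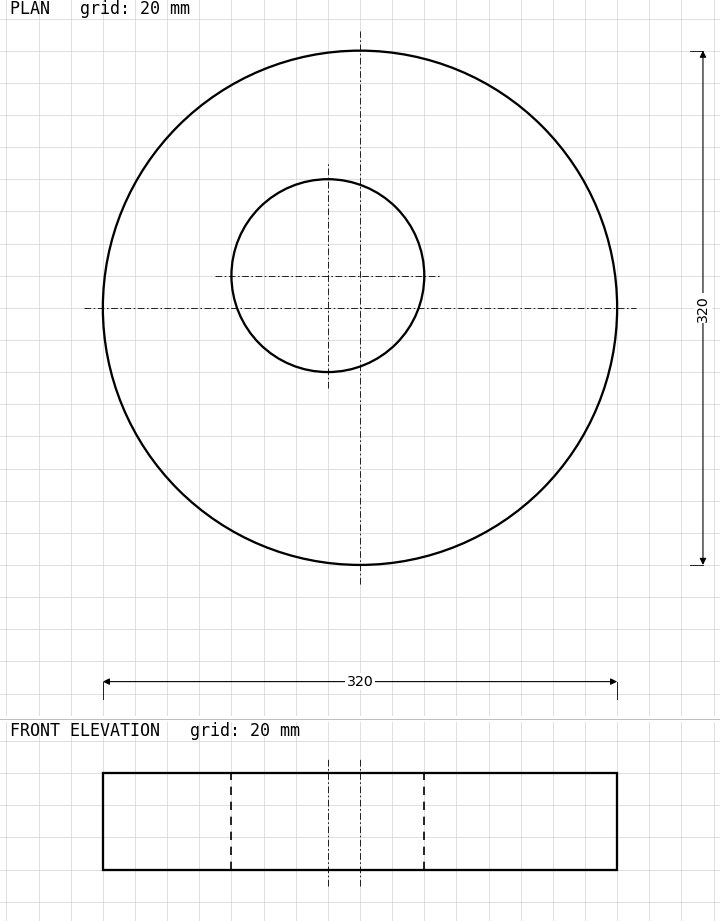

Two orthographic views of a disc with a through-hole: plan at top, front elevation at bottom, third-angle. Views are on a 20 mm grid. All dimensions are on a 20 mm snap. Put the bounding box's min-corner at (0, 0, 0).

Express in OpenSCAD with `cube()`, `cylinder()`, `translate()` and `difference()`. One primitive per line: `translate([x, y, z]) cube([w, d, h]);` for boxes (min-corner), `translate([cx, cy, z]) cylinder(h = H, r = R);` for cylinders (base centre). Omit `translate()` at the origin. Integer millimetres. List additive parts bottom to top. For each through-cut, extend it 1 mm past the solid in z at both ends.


difference() {
  translate([160, 160, 0]) cylinder(h = 60, r = 160);
  translate([140, 180, -1]) cylinder(h = 62, r = 60);
}
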